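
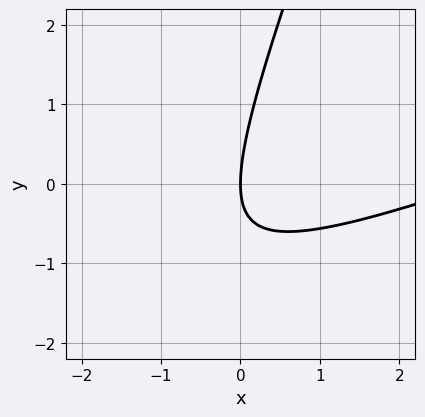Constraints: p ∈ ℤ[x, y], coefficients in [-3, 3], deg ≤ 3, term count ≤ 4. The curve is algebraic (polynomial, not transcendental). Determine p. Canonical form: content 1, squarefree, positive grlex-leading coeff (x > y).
x^2 - 3*x*y + y^2 - 3*x

First, deg p = 2. No degree-1 curve has this shape.
Next, from the visible intercepts: it meets the y-axis at y = 0 (among the integer gridlines); it crosses the x-axis at the gridline x = 0.
Finally, matching integer coefficients to the picture gives p.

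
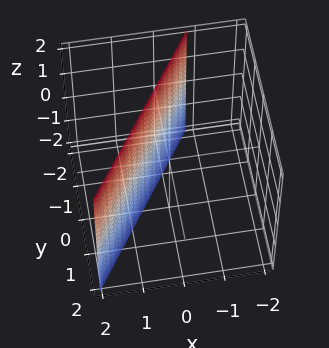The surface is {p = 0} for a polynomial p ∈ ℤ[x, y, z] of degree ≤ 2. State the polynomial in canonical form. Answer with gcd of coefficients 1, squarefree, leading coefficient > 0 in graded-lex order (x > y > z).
3*x - 2*y - 2

First, the degree is 1 — every cross-section is a straight line — this is a plane.
Then, reading off the gridlines: no z-intercept at any integer in the box; it crosses the y-axis at the gridline y = -1.
Finally, together with the visible shape, these determine p as stated.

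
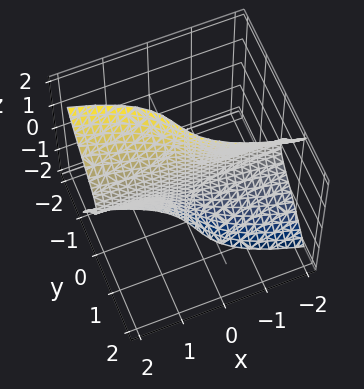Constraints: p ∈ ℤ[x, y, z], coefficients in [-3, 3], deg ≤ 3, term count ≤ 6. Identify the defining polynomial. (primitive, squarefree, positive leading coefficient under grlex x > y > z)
1. deg p = 3.
2. From the visible intercepts: it crosses the y-axis at the gridline y = 0; the visible z-axis segment lies entirely on the surface; every point of the x-axis in the box is on the surface.
3. Matching integer coefficients to the picture gives p.

x*z^2 + 3*y^3 + y^2*z + 3*y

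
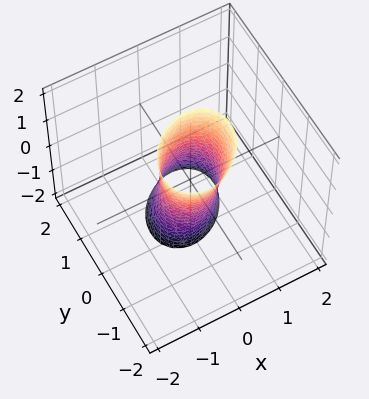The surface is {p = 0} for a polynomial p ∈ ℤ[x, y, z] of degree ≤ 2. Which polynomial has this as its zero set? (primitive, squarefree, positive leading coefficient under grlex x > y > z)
2*x^2 - x*y + 2*y^2 + y*z - 1

deg p = 2. The shape is more complex than any degree-1 surface.
From the visible intercepts: the surface avoids every integer z-axis point in the box.
The integer polynomial consistent with all of this is the stated p.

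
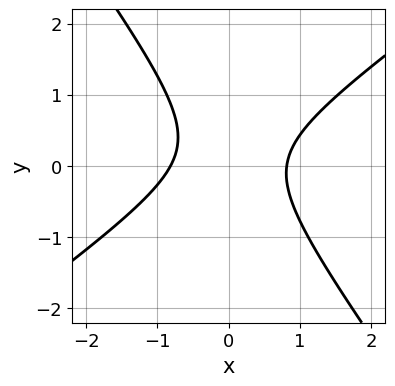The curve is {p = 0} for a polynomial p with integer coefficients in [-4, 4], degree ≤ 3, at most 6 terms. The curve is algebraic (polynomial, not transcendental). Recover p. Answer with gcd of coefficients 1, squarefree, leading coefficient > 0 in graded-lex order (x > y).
3*x^2 - 2*x*y - 3*y^2 + y - 2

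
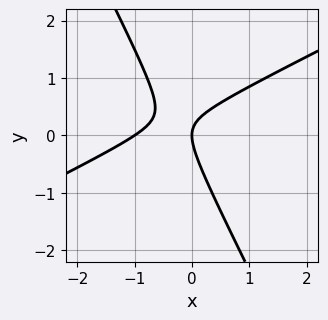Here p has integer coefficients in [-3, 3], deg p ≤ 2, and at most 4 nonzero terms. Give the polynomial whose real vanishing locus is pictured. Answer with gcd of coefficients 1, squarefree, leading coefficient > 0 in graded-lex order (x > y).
First, deg p = 2. No degree-1 curve has this shape.
Then, from the visible intercepts: the x-axis gridline crossings are at x ∈ {-1, 0}; it crosses the y-axis at the gridline y = 0.
Finally, putting this together gives p.

2*x^2 - 3*x*y - 2*y^2 + 2*x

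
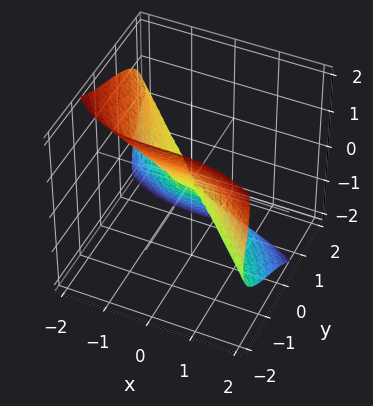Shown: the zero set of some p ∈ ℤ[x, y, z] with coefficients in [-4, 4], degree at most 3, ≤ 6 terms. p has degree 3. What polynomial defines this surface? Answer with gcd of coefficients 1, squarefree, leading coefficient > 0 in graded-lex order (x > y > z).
x^3 + y^3 + 3*y*z^2 + 2*z^3 - y*z

1. deg p = 3.
2. Reading off the gridlines: it crosses the y-axis at the gridline y = 0; it meets the x-axis at x = 0 (among the integer gridlines); one z-axis crossing is at z = 0.
3. Assembling these constraints gives the stated polynomial.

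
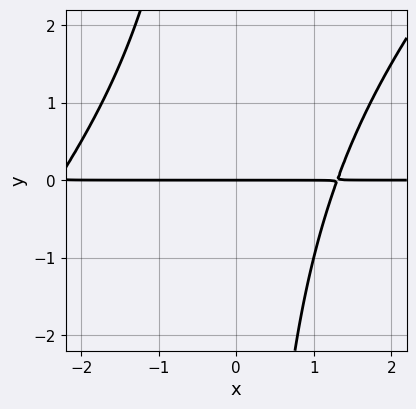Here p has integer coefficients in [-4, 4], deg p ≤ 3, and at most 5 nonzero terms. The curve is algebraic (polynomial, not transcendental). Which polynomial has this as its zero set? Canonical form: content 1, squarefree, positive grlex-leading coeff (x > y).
(a) deg p = 3.
(b) Checking where it meets the axes: every point of the x-axis in the box is on the curve; it crosses the y-axis at the gridline y = 0.
(c) Assembling these constraints gives the stated polynomial.

x^2*y - x*y^2 + x*y - 3*y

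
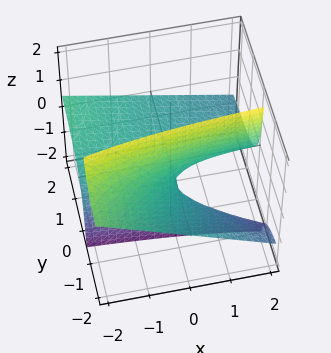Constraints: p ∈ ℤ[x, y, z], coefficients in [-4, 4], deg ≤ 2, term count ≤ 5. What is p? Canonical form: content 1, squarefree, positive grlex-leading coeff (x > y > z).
x*y + 3*y*z + 2*z

The degree is 2 — no degree-1 surface has this shape.
Reading off the gridlines: the visible x-axis segment lies entirely on the surface; the visible y-axis segment lies entirely on the surface.
The integer polynomial consistent with all of this is the stated p.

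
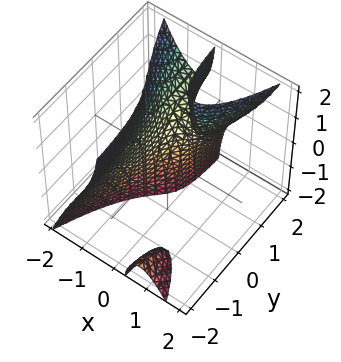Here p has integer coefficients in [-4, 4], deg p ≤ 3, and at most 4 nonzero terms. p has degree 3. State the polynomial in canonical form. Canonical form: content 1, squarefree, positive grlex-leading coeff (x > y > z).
3*x^3 - 2*x*y*z - y + 1

I count 2 distinct pieces. They look like related sheets of one shape, so recover p as a whole.
The degree is 3 — the shape is more complex than any degree-2 surface.
Checking where it meets the axes: the surface avoids every integer z-axis point in the box; it meets the y-axis at y = 1 (among the integer gridlines).
Solving for integer coefficients yields p as stated.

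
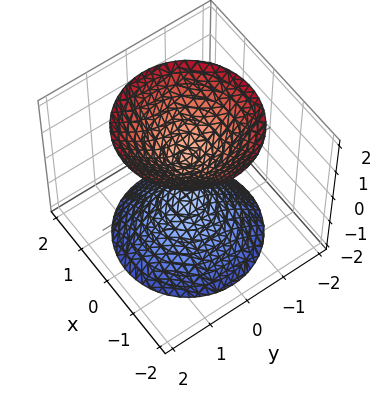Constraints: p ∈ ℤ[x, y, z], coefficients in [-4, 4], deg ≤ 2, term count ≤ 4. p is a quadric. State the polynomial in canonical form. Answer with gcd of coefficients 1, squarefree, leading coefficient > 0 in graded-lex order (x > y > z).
3*x^2 + 3*y^2 - 2*z^2 + 1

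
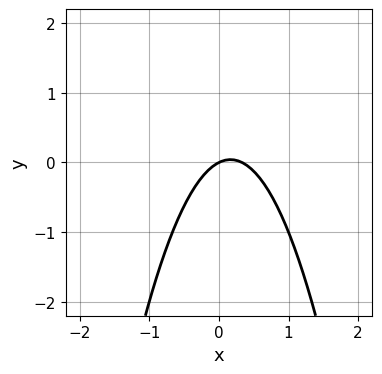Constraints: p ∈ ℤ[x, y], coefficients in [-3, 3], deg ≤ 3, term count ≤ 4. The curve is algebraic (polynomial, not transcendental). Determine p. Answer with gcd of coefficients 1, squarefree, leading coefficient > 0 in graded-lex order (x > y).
1. The degree is 2 — no degree-1 curve has this shape.
2. From the axis intercepts and sections: it meets the x-axis at x = 0 (among the integer gridlines); it meets the y-axis at y = 0 (among the integer gridlines).
3. These observations pin down the coefficients.

3*x^2 - x + 2*y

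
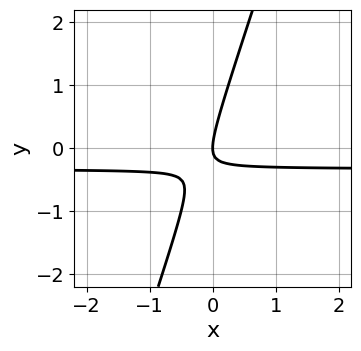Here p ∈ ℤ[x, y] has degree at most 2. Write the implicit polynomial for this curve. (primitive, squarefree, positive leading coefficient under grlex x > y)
First, degree: the shape is more complex than any degree-1 curve, so deg p = 2.
Next, against the integer gridlines: it crosses the y-axis at the gridline y = 0; one x-axis crossing is at x = 0.
Finally, together with the visible shape, these determine p as stated.

3*x*y - y^2 + x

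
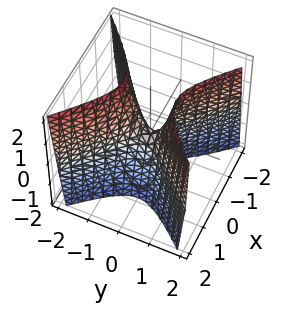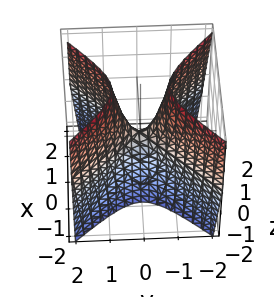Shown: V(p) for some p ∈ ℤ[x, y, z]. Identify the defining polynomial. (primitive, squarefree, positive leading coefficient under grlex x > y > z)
3*x^2 - 3*y^2 + z

1. Degree: a hyperbolic paraboloid; a quadric, so deg p = 2.
2. Symmetries: the y ↦ −y reflection is a symmetry, so y appears only in even powers; the x ↦ −x reflection is a symmetry, so x appears only in even powers.
3. Reading off the gridlines: one x-axis crossing is at x = 0; it meets the y-axis at y = 0 (among the integer gridlines); it crosses the z-axis at the gridline z = 0.
4. The integer polynomial consistent with all of this is the stated p.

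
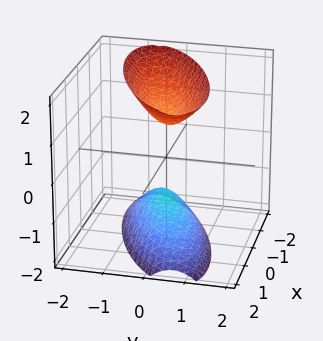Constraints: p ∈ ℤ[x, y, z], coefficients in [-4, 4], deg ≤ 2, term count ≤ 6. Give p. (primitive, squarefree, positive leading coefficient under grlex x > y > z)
x^2 - 2*x*y + 3*y^2 - z^2 + 1

The picture has 2 separate pieces.
The degree is 2 — no degree-1 surface has this shape.
From the axis intercepts and sections: the surface avoids every integer y-axis point in the box; the z-axis gridline crossings are at z ∈ {-1, 1}; no x-intercept at any integer in the box.
These observations pin down the coefficients.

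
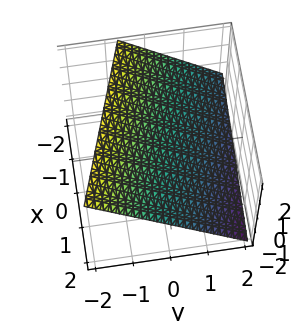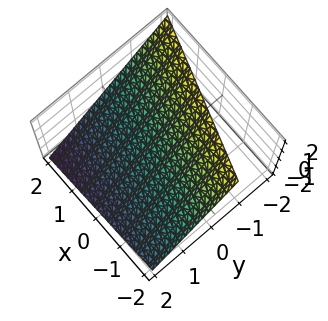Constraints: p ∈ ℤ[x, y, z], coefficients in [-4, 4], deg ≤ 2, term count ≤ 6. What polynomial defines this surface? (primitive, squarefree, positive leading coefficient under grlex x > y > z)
x + 3*y + 3*z - 2

1. The degree is 1 — the surface is flat (a plane).
2. Checking where it meets the axes: it crosses the x-axis at the gridline x = 2.
3. Putting this together gives p.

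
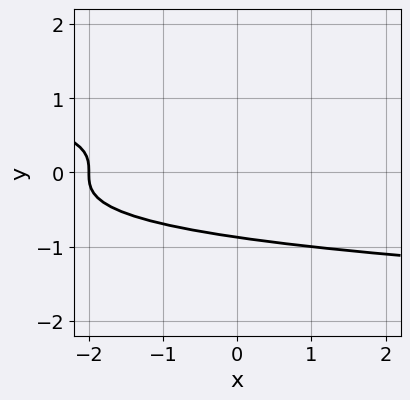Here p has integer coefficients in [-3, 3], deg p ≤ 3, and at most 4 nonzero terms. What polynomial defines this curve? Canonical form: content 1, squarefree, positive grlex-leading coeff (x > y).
3*y^3 + x + 2

1. deg p = 3. A generic line meets the curve in up to 3 points.
2. Checking where it meets the axes: one x-axis crossing is at x = -2.
3. The integer polynomial consistent with all of this is the stated p.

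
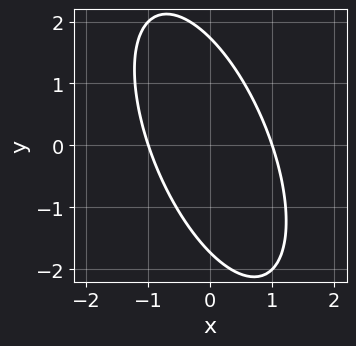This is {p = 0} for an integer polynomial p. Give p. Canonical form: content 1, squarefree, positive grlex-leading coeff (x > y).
First, degree: the shape is more complex than any degree-1 curve, so deg p = 2.
Next, against the integer gridlines: among the integer gridlines, it crosses the x-axis at x ∈ {-1, 1}.
Finally, matching integer coefficients to the picture gives p.

3*x^2 + 2*x*y + y^2 - 3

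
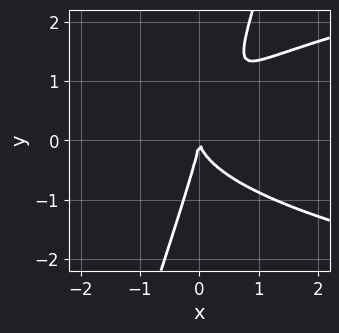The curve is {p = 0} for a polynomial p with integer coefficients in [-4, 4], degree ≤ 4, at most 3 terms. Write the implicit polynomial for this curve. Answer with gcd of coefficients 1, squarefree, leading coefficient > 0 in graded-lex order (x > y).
3*x*y^2 - y^3 - 3*x^2

deg p = 3. The shape is more complex than any degree-2 curve.
Against the integer gridlines: it crosses the x-axis at the gridline x = 0; one y-axis crossing is at y = 0.
The integer polynomial consistent with all of this is the stated p.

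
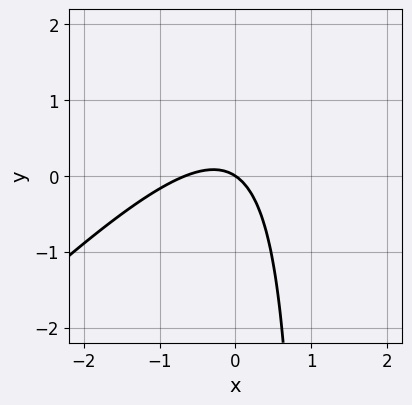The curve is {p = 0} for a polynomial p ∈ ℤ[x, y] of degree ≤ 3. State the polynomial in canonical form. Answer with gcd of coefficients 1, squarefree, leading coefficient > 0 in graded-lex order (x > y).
3*x^2 - 3*x*y + 2*x + 3*y

1. deg p = 2. The shape is more complex than any degree-1 curve.
2. Reading off the gridlines: it meets the x-axis at x = 0 (among the integer gridlines); one y-axis crossing is at y = 0.
3. The integer polynomial consistent with all of this is the stated p.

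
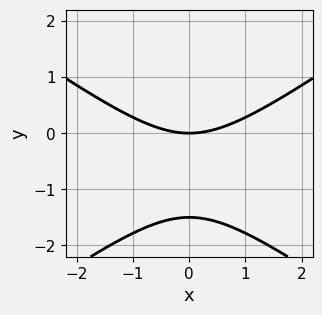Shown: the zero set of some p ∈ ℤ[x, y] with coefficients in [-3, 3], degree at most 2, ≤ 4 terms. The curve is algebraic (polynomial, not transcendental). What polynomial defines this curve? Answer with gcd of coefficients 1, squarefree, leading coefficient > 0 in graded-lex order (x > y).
x^2 - 2*y^2 - 3*y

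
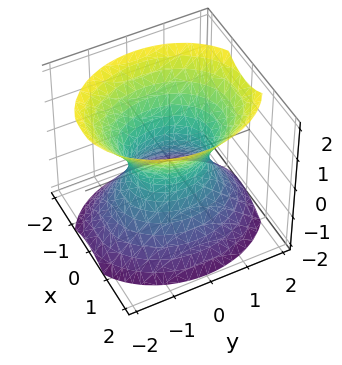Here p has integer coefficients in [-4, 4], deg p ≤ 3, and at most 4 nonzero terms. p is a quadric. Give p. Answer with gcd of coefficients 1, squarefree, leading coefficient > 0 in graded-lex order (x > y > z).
3*x^2 + 2*y^2 - 2*z^2 - 2

1. deg p = 2. One connected sheet with a waist; a quadric.
2. Symmetries: it's symmetric under x → −x, forcing even powers of x; mirror symmetry z ↦ −z ⇒ only even powers of z; mirror symmetry y ↦ −y ⇒ only even powers of y.
3. Observable constraints: no z-intercept at any integer in the box; the y-axis gridline crossings are at y ∈ {-1, 1}.
4. The integer polynomial consistent with all of this is the stated p.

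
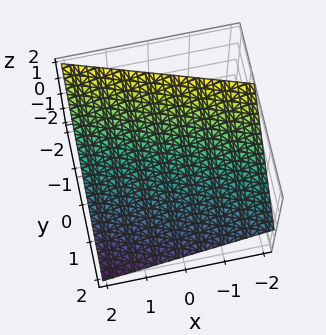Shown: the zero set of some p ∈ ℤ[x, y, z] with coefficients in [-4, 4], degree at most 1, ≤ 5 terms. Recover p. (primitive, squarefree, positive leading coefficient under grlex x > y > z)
x + 3*y + 3*z - 2

(a) The degree is 1 — every cross-section is a straight line — this is a plane.
(b) Checking where it meets the axes: it meets the x-axis at x = 2 (among the integer gridlines).
(c) These observations pin down the coefficients.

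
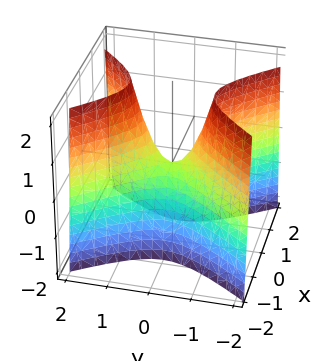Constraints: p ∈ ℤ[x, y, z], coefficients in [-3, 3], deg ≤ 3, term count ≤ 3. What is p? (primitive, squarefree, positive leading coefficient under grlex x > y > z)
1. The degree is 2 — a hyperbolic paraboloid; a quadric.
2. Symmetries: the x ↦ −x reflection is a symmetry, so x appears only in even powers; mirror symmetry y ↦ −y ⇒ only even powers of y.
3. Checking where it meets the axes: it meets the x-axis at x = 0 (among the integer gridlines); one y-axis crossing is at y = 0; it crosses the z-axis at the gridline z = 0.
4. Together with the visible shape, these determine p as stated.

3*x^2 - 2*y^2 + z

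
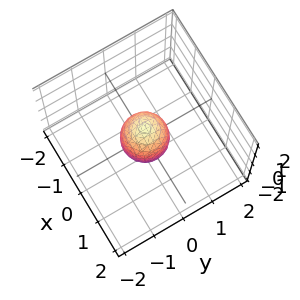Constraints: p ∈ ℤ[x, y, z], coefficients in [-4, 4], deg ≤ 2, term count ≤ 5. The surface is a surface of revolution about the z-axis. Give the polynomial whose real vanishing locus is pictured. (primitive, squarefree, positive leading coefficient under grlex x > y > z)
First, deg p = 2. The shape is more complex than any degree-1 surface.
Then, symmetries: rotational symmetry about the z-axis ⇒ p depends on x, y only through x² + y².
Next, reading off the gridlines: a circular section at z = 0 has radius between 0 and 1; among the integer gridlines, it crosses the z-axis at z ∈ {-1, 1}.
Finally, matching integer coefficients to the picture gives p.

2*x^2 + 2*y^2 + z^2 - 1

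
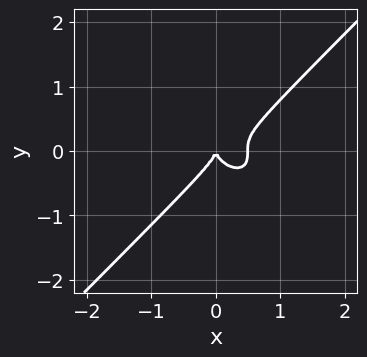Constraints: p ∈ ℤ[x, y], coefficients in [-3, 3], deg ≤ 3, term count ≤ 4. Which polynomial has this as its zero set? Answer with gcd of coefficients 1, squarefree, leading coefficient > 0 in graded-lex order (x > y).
First, degree: no degree-2 curve has this shape, so deg p = 3.
Next, observable constraints: one x-axis crossing is at x = 0; it meets the y-axis at y = 0 (among the integer gridlines).
Finally, fitting integer coefficients to these (and the overall shape) gives p.

2*x^3 - 2*y^3 - x^2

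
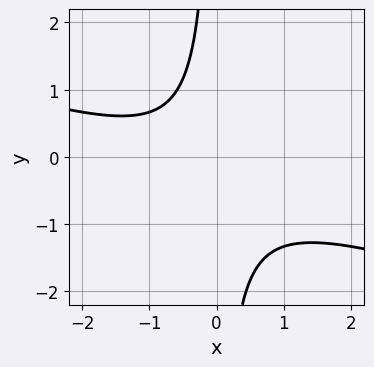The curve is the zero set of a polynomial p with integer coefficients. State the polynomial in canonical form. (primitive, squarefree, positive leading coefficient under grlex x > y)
Degree: a generic line meets the curve in up to 2 points, so deg p = 2.
Observable constraints: it misses every integer gridline on the y-axis; no x-intercept at any integer in the box.
The integer polynomial consistent with all of this is the stated p.

x^2 + 3*x*y + x + 2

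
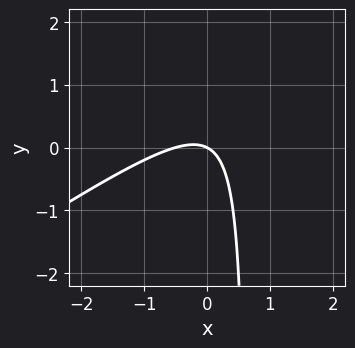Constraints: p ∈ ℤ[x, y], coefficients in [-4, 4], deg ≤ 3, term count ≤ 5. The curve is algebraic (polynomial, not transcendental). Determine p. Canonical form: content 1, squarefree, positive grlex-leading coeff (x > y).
First, the degree is 2 — the shape is more complex than any degree-1 curve.
Then, against the integer gridlines: one x-axis crossing is at x = 0; it crosses the y-axis at the gridline y = 0.
Finally, the integer polynomial consistent with all of this is the stated p.

2*x^2 - 3*x*y + x + 2*y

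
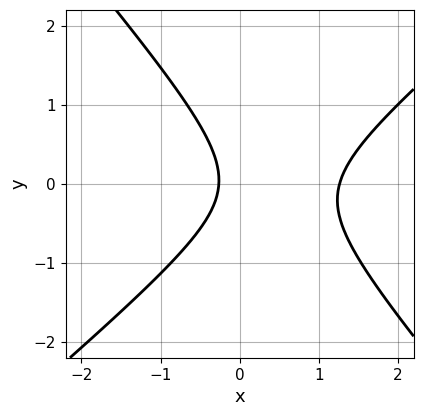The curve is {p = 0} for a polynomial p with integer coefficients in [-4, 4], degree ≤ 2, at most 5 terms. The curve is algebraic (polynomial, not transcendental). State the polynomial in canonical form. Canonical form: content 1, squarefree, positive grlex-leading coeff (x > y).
3*x^2 - x*y - 3*y^2 - 3*x - 1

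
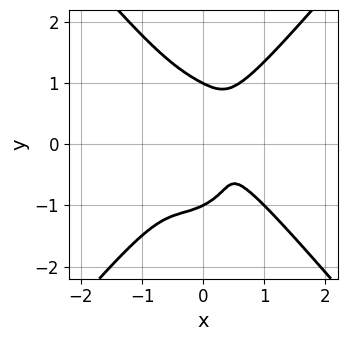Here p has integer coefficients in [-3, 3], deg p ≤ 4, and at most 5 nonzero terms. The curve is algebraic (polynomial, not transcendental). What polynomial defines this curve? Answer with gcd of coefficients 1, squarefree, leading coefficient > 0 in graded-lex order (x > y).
2*x^4 - y^4 + x^2*y - x*y^2 + y^2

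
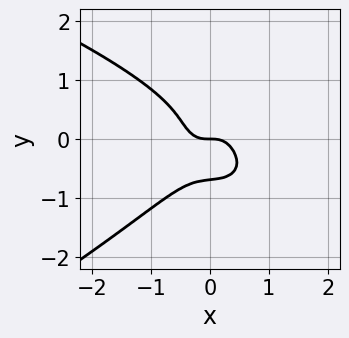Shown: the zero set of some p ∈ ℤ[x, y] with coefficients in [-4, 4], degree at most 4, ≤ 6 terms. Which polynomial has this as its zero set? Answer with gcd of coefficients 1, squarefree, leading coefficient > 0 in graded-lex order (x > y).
(a) Degree: no degree-3 curve has this shape, so deg p = 4.
(b) Reading off the gridlines: it crosses the x-axis at the gridline x = 0; one y-axis crossing is at y = 0.
(c) Solving for integer coefficients yields p as stated.

x*y^3 - 3*y^4 - 3*x^3 - y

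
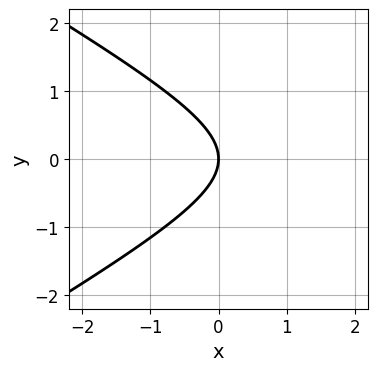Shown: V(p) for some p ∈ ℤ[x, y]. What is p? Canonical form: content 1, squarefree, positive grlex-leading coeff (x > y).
x^2 - 3*y^2 - 3*x

First, the degree is 2 — a generic line meets the curve in up to 2 points.
Then, symmetries: mirror symmetry y ↦ −y ⇒ only even powers of y.
Next, observable constraints: it crosses the y-axis at the gridline y = 0; one x-axis crossing is at x = 0.
Finally, these observations pin down the coefficients.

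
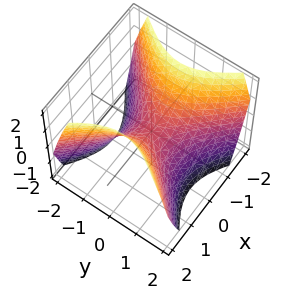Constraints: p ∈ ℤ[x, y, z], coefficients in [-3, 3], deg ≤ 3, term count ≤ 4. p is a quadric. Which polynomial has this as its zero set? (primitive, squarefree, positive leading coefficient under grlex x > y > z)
x^2 - y^2 - z

(a) The degree is 2 — a hyperbolic paraboloid; a quadric.
(b) Symmetries: the y ↦ −y reflection is a symmetry, so y appears only in even powers; mirror symmetry x ↦ −x ⇒ only even powers of x.
(c) Against the integer gridlines: it meets the z-axis at z = 0 (among the integer gridlines); it meets the x-axis at x = 0 (among the integer gridlines); one y-axis crossing is at y = 0.
(d) Matching integer coefficients to the picture gives p.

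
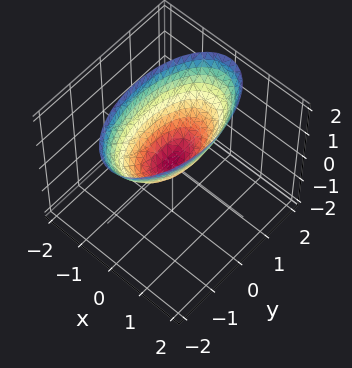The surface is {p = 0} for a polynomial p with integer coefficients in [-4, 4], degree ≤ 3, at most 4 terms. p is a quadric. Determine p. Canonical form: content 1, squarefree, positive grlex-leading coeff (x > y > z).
(a) deg p = 2.
(b) Symmetries: the y ↦ −y reflection is a symmetry, so y appears only in even powers; mirror symmetry x ↦ −x ⇒ only even powers of x.
(c) Reading off the gridlines: it crosses the y-axis at the gridline y = 0; it meets the z-axis at z = 0 (among the integer gridlines); it meets the x-axis at x = 0 (among the integer gridlines).
(d) Together with the visible shape, these determine p as stated.

3*x^2 + y^2 - 2*z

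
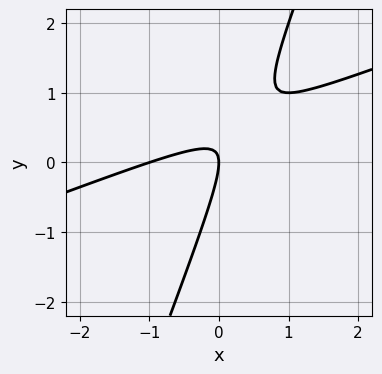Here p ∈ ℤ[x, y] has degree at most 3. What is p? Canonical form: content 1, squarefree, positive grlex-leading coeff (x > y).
The degree is 2 — a generic line meets the curve in up to 2 points.
Reading off the gridlines: the x-axis gridline crossings are at x ∈ {-1, 0}; it meets the y-axis at y = 0 (among the integer gridlines).
Matching integer coefficients to the picture gives p.

x^2 - 3*x*y + y^2 + x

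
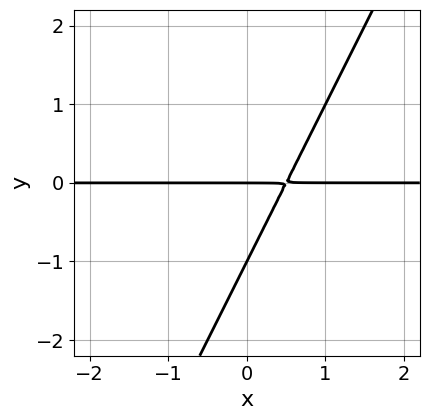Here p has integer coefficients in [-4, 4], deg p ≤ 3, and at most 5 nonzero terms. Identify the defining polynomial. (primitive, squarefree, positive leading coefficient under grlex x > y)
2*x*y - y^2 - y

1. deg p = 2. A generic line meets the curve in up to 2 points.
2. From the axis intercepts and sections: every point of the x-axis in the box is on the curve; the y-axis gridline crossings are at y ∈ {-1, 0}.
3. Matching integer coefficients to the picture gives p.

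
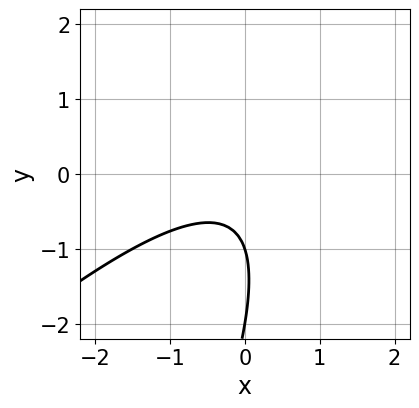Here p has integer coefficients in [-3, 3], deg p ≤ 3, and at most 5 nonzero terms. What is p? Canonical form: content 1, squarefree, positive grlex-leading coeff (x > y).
1. Degree: no degree-1 curve has this shape, so deg p = 2.
2. Observable constraints: the y-axis gridline crossings are at y ∈ {-2, -1}; the curve avoids every integer x-axis point in the box.
3. Putting this together gives p.

2*x^2 - 3*x*y + y^2 + 3*y + 2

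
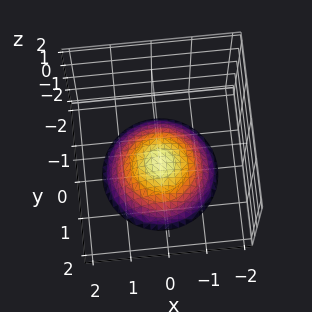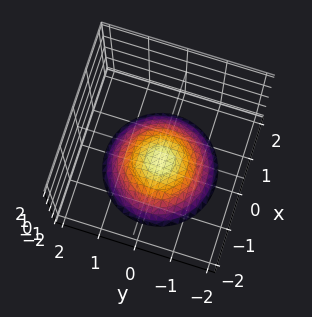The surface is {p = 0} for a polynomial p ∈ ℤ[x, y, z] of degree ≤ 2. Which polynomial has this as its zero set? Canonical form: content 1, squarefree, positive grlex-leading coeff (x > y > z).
x^2 + y^2 + 2*z + 2

Degree: no degree-1 surface has this shape, so deg p = 2.
Symmetries: rotational symmetry about the z-axis ⇒ p depends on x, y only through x² + y².
Reading off the gridlines: the surface avoids every integer x-axis point in the box; a circular section at z = -2 has radius between 1 and 2; it misses every integer gridline on the y-axis; it meets the z-axis at z = -1 (among the integer gridlines).
Together with the visible shape, these determine p as stated.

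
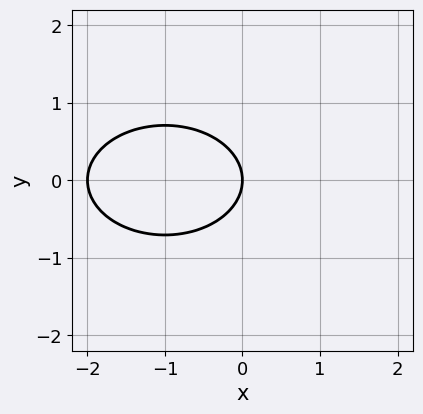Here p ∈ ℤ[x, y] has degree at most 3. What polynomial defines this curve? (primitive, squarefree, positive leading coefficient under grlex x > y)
x^2 + 2*y^2 + 2*x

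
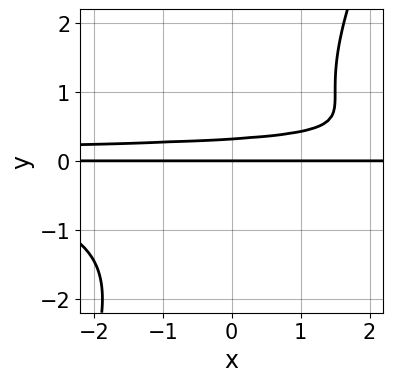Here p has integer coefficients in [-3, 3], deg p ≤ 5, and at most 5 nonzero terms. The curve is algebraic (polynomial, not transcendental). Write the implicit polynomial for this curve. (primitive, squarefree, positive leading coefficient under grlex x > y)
2*x*y^3 - y^4 - 3*y^2 + y

First, degree: a generic line meets the curve in up to 4 points, so deg p = 4.
Next, from the axis intercepts and sections: the visible x-axis segment lies entirely on the curve; one y-axis crossing is at y = 0.
Finally, matching integer coefficients to the picture gives p.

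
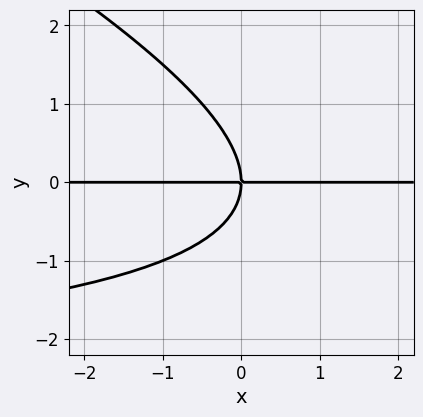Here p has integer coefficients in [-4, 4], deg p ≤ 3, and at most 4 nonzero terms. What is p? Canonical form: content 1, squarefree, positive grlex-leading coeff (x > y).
x*y^2 + 2*y^3 + 3*x*y

(a) deg p = 3. No degree-2 curve has this shape.
(b) Reading off the gridlines: it meets the y-axis at y = 0 (among the integer gridlines); the visible x-axis segment lies entirely on the curve.
(c) The integer polynomial consistent with all of this is the stated p.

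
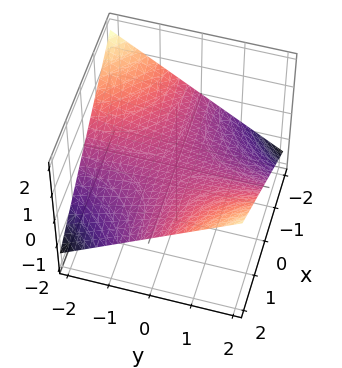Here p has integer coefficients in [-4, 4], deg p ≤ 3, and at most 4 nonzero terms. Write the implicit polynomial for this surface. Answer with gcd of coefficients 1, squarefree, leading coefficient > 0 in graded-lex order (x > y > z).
x*y - 3*z

First, deg p = 2. A hyperbolic paraboloid; a quadric.
Then, from the axis intercepts and sections: every point of the x-axis in the box is on the surface; one z-axis crossing is at z = 0.
Finally, putting this together gives p. Check: (0, -2, 0) on the y-axis lies on the surface, and p(0, -2, 0) = 0. ✓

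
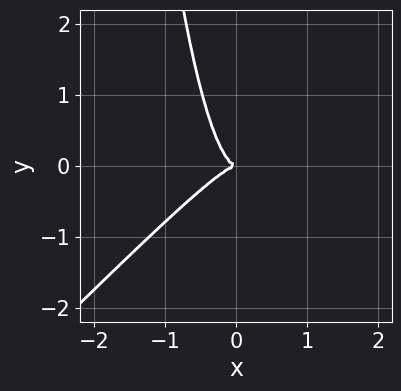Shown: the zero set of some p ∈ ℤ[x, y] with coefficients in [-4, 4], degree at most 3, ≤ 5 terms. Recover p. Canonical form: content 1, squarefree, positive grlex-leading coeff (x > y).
3*x^3 - 3*x^2*y + y^2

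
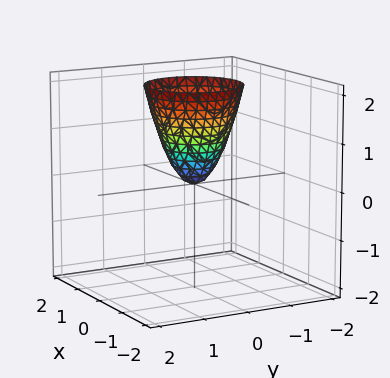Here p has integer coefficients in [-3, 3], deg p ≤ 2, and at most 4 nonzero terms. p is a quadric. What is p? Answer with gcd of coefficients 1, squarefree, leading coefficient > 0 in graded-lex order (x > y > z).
2*x^2 + 2*y^2 - z

First, deg p = 2. A single bowl opening along one axis; a quadric.
Next, symmetry: the z-axis is an axis of rotation, so x and y enter only as x² + y².
Then, observable constraints: it crosses the y-axis at the gridline y = 0; one z-axis crossing is at z = 0; it meets the x-axis at x = 0 (among the integer gridlines).
Finally, fitting integer coefficients to these (and the overall shape) gives p.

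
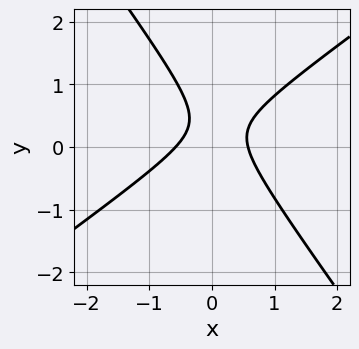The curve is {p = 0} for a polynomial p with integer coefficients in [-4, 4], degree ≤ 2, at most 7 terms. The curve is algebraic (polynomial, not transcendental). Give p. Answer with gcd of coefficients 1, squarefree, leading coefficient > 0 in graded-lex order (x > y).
3*x^2 - 2*x*y - 3*y^2 + 2*y - 1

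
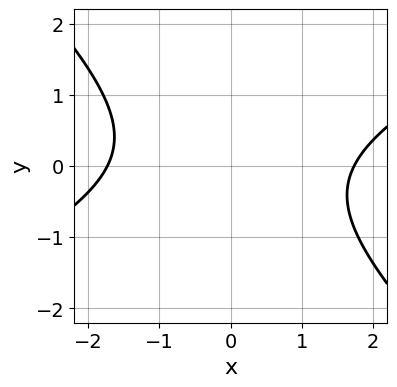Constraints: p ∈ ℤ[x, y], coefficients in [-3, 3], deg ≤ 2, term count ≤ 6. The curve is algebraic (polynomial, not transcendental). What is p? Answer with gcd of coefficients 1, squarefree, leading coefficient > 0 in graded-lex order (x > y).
x^2 - x*y - 2*y^2 - 3

1. Degree: the shape is more complex than any degree-1 curve, so deg p = 2.
2. Checking where it meets the axes: it misses every integer gridline on the y-axis.
3. Solving for integer coefficients yields p as stated.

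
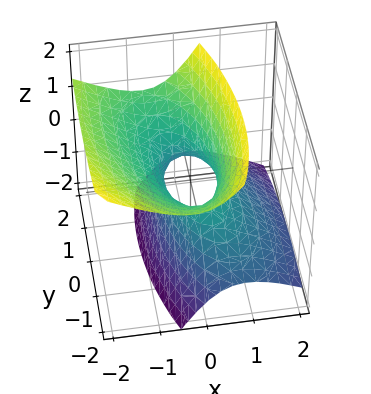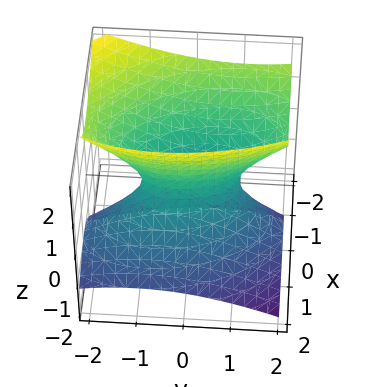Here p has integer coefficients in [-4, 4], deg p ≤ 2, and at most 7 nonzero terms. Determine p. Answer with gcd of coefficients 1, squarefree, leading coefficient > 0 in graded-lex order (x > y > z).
(a) The degree is 2 — no degree-1 surface has this shape.
(b) Checking where it meets the axes: the y-axis gridline crossings are at y ∈ {-1, 1}; no z-intercept at any integer in the box.
(c) Together with the visible shape, these determine p as stated.

3*x^2 + x*y + 3*x*z + y^2 - 2*z^2 - 1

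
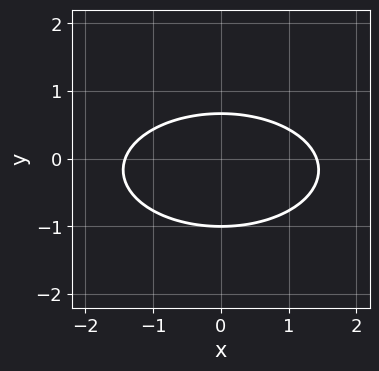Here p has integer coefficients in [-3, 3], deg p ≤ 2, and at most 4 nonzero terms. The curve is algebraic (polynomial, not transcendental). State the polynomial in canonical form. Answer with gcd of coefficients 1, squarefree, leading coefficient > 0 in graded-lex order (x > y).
(a) deg p = 2.
(b) Symmetries: the x ↦ −x reflection is a symmetry, so x appears only in even powers.
(c) From the visible intercepts: it crosses the y-axis at the gridline y = -1.
(d) These observations pin down the coefficients.

x^2 + 3*y^2 + y - 2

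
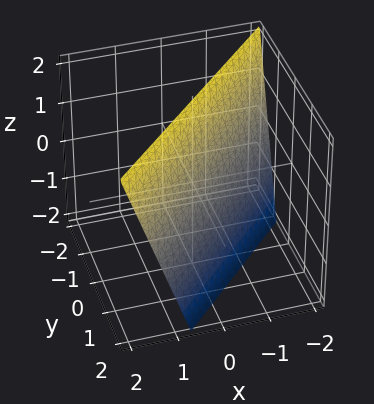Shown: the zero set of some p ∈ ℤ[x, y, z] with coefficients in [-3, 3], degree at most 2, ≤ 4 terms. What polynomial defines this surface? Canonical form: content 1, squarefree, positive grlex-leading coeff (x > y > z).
3*x - 3*y - z + 2

1. The degree is 1 — the surface is flat (a plane).
2. From the axis intercepts and sections: it crosses the z-axis at the gridline z = 2.
3. Assembling these constraints gives the stated polynomial.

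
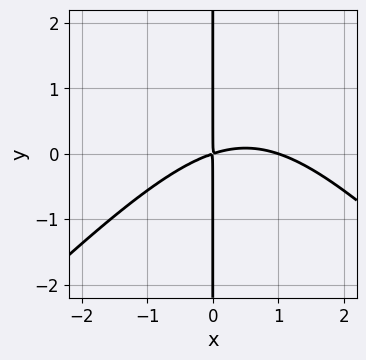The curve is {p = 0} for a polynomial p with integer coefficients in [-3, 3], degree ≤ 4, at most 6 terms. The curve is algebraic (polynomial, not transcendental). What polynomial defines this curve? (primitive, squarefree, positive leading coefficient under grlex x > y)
x^3 - x*y^2 - x^2 + 3*x*y

First, degree: a generic line meets the curve in up to 3 points, so deg p = 3.
Next, from the visible intercepts: it crosses the x-axis at the gridline x = 1; every point of the y-axis in the box is on the curve.
Finally, matching integer coefficients to the picture gives p.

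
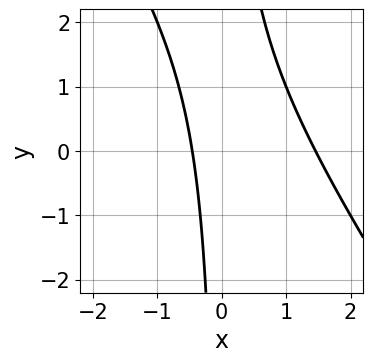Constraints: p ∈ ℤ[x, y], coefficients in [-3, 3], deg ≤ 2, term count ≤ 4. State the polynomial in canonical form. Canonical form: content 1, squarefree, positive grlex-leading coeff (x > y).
3*x^2 + 2*x*y - 3*x - 2

deg p = 2. A generic line meets the curve in up to 2 points.
From the visible intercepts: no y-intercept at any integer in the box.
Matching integer coefficients to the picture gives p.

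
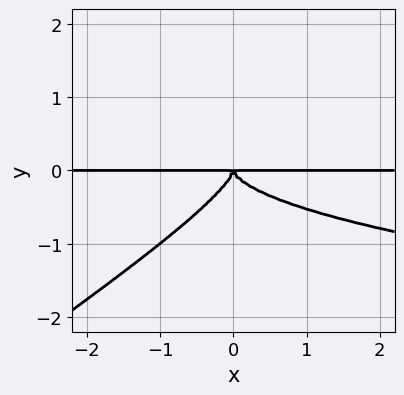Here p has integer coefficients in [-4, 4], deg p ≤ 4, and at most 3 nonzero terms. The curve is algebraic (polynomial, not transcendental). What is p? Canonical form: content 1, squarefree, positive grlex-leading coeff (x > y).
deg p = 4.
Reading off the gridlines: every point of the x-axis in the box is on the curve.
Matching integer coefficients to the picture gives p.

2*x*y^3 - 3*y^4 - x^2*y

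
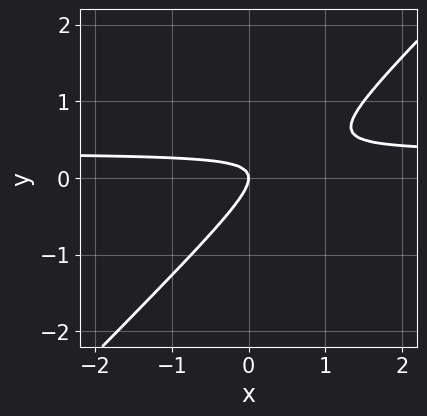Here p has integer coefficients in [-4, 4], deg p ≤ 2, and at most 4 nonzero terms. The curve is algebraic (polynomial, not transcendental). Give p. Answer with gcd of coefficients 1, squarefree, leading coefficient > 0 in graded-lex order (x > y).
3*x*y - 3*y^2 - x

Degree: a generic line meets the curve in up to 2 points, so deg p = 2.
Against the integer gridlines: one x-axis crossing is at x = 0; one y-axis crossing is at y = 0.
The integer polynomial consistent with all of this is the stated p.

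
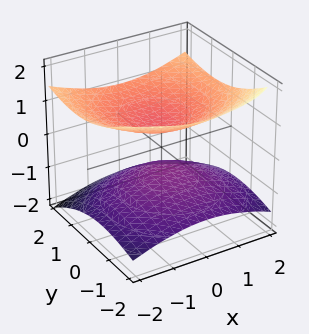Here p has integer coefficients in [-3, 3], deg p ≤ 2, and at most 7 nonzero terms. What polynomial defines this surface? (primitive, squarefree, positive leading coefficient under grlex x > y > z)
(a) The picture has 2 separate pieces.
(b) Degree: the shape is more complex than any degree-1 surface, so deg p = 2.
(c) Checking where it meets the axes: the surface avoids every integer y-axis point in the box; the surface avoids every integer x-axis point in the box.
(d) Putting this together gives p.

x^2 + y^2 - y*z - 3*z^2 + 1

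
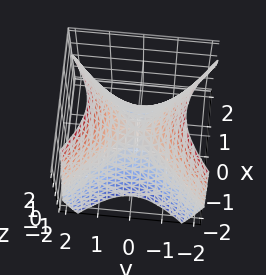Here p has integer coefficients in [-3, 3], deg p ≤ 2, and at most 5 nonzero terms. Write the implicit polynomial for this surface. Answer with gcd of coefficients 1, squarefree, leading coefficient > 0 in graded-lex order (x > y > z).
(a) The degree is 2 — a hyperbolic paraboloid; a quadric.
(b) Symmetries: the x ↦ −x reflection is a symmetry, so x appears only in even powers; it's symmetric under y → −y, forcing even powers of y.
(c) From the visible intercepts: it crosses the x-axis at the gridline x = 0; it meets the y-axis at y = 0 (among the integer gridlines); it crosses the z-axis at the gridline z = 0.
(d) Together with the visible shape, these determine p as stated.

x^2 - y^2 + z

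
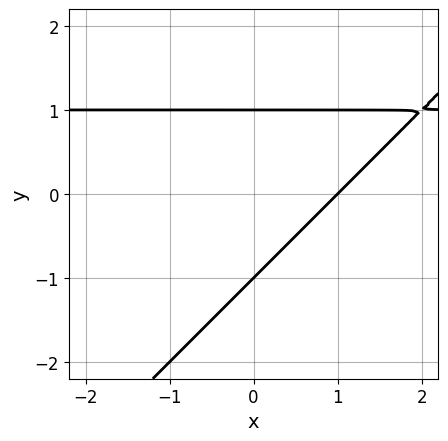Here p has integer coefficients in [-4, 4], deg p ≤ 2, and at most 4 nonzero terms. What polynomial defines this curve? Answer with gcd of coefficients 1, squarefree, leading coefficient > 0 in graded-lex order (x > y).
The degree is 2 — the shape is more complex than any degree-1 curve.
Against the integer gridlines: among the integer gridlines, it crosses the y-axis at y ∈ {-1, 1}; it crosses the x-axis at the gridline x = 1.
Matching integer coefficients to the picture gives p.

x*y - y^2 - x + 1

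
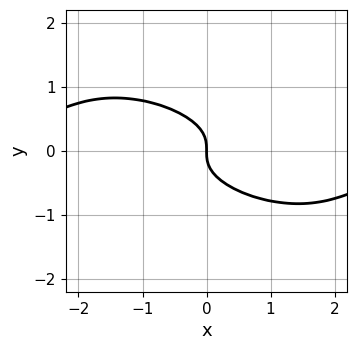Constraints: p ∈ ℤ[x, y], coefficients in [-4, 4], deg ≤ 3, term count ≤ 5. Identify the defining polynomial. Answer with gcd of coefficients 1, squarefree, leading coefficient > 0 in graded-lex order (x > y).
First, the degree is 3 — a generic line meets the curve in up to 3 points.
Next, checking where it meets the axes: one y-axis crossing is at y = 0; one x-axis crossing is at x = 0.
Finally, the integer polynomial consistent with all of this is the stated p.

x^2*y + 2*x*y^2 + 3*y^3 + x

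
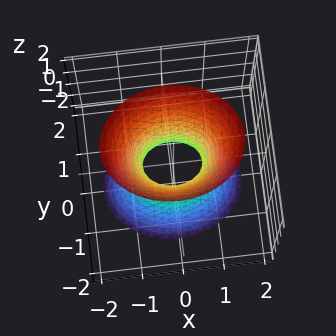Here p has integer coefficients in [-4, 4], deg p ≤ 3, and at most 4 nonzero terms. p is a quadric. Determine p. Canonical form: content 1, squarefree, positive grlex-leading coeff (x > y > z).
(a) Degree: one connected sheet with a waist; a quadric, so deg p = 2.
(b) Symmetries: mirror symmetry z ↦ −z ⇒ only even powers of z; it's symmetric under y → −y, forcing even powers of y; mirror symmetry x ↦ −x ⇒ only even powers of x.
(c) Checking where it meets the axes: the surface avoids every integer z-axis point in the box.
(d) Assembling these constraints gives the stated polynomial.

2*x^2 + 3*y^2 - z^2 - 1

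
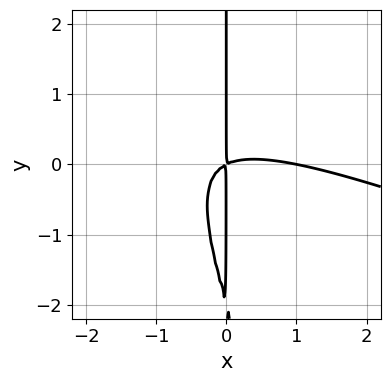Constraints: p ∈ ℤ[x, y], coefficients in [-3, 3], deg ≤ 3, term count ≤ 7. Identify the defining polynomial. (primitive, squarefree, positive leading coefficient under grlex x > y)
x^3 + 3*x^2*y + x*y^2 - x^2 + 2*x*y

1. deg p = 3. No degree-2 curve has this shape.
2. From the visible intercepts: the visible y-axis segment lies entirely on the curve; one x-axis crossing is at x = 1.
3. Solving for integer coefficients yields p as stated.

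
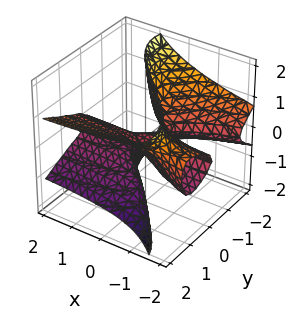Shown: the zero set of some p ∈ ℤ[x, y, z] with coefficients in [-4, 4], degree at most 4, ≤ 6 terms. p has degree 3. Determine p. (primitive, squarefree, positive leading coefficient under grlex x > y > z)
3*x*z^2 - y^3 + 3*y*z^2 - x*y + z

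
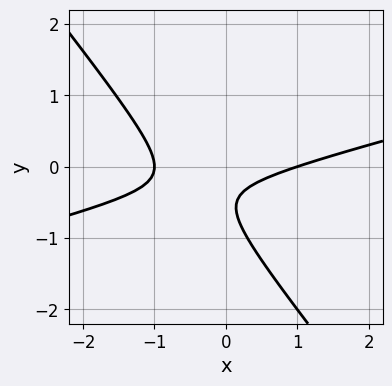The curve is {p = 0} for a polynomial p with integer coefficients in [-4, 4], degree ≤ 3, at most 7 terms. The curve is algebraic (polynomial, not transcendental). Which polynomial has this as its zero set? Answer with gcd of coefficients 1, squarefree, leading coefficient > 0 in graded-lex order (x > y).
x^2 - 3*x*y - 3*y^2 - 3*y - 1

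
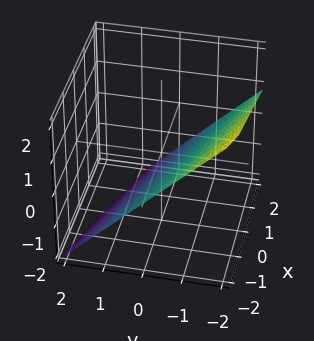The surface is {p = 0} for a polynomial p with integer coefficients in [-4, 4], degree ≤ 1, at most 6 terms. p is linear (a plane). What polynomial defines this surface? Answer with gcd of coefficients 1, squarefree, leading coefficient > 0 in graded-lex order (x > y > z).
x + 3*y + 3*z + 2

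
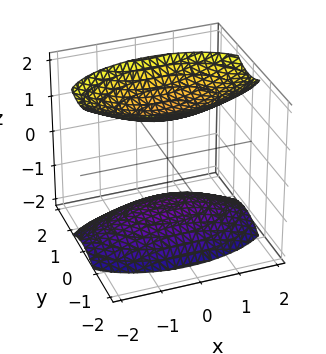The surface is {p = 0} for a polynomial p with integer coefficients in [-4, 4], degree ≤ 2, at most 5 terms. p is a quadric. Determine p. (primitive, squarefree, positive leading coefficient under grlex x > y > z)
x^2 + 3*y^2 - 2*z^2 + 3

1. There are 2 components. Treating them together as one polynomial.
2. The degree is 2 — two sheets facing apart; a quadric.
3. Symmetries: it's symmetric under z → −z, forcing even powers of z; mirror symmetry x ↦ −x ⇒ only even powers of x; it's symmetric under y → −y, forcing even powers of y.
4. Against the integer gridlines: it misses every integer gridline on the x-axis; no y-intercept at any integer in the box.
5. Fitting integer coefficients to these (and the overall shape) gives p.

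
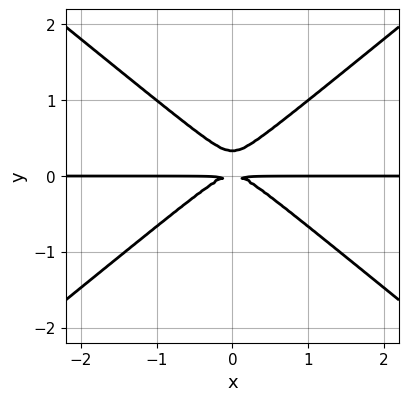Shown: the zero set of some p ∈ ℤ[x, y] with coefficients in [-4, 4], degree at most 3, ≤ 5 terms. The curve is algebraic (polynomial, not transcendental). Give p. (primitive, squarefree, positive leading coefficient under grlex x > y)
(a) The degree is 3 — the shape is more complex than any degree-2 curve.
(b) Symmetries: it's symmetric under x → −x, forcing even powers of x.
(c) From the axis intercepts and sections: every point of the x-axis in the box is on the curve.
(d) Fitting integer coefficients to these (and the overall shape) gives p.

2*x^2*y - 3*y^3 + y^2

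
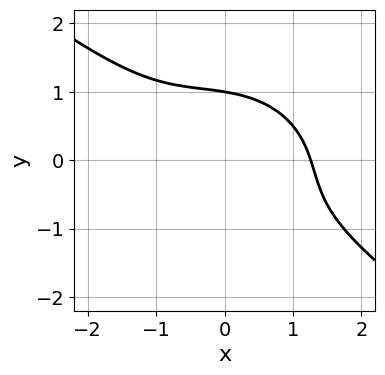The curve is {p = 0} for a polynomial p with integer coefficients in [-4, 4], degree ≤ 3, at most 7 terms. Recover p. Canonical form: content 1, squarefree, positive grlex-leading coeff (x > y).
(a) Degree: no degree-2 curve has this shape, so deg p = 3.
(b) Against the integer gridlines: it crosses the y-axis at the gridline y = 1.
(c) Solving for integer coefficients yields p as stated.

x^3 + x^2*y + x*y^2 + 2*y^3 - 2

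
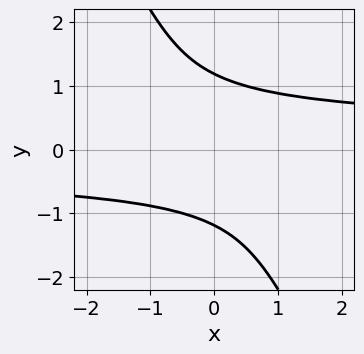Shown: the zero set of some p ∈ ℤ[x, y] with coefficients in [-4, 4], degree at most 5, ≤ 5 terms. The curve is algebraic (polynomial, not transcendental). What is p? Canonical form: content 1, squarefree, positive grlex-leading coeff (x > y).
2*x*y^3 + y^4 - 2

1. The degree is 4 — a generic line meets the curve in up to 4 points.
2. Against the integer gridlines: it misses every integer gridline on the x-axis.
3. Solving for integer coefficients yields p as stated.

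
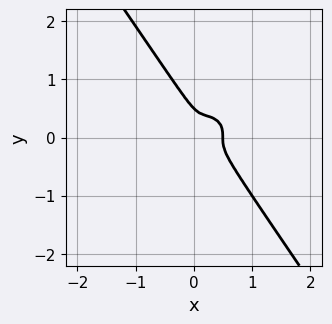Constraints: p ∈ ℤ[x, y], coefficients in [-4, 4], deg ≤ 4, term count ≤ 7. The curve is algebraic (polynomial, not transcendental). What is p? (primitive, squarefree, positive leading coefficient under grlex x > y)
First, deg p = 3. No degree-2 curve has this shape.
Finally, the integer polynomial consistent with all of this is the stated p.

2*x^3 + 2*x*y^2 + 2*y^3 - x^2 - y^2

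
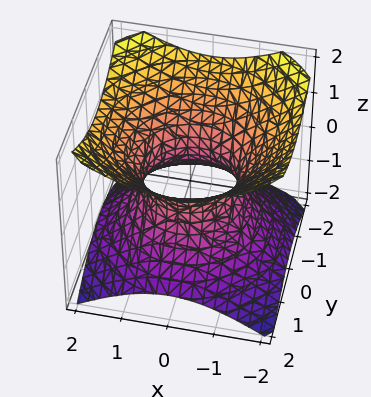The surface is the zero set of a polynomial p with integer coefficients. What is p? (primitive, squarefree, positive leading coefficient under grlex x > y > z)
2*x^2 + 2*y^2 - 3*z^2 - 2

(a) deg p = 2. An hourglass — one-sheet hyperboloid; a quadric.
(b) Symmetries: every cross-section ⟂ z is a circle, so x, y appear only via x² + y²; the z ↦ −z reflection is a symmetry, so z appears only in even powers.
(c) From the axis intercepts and sections: the x-axis gridline crossings are at x ∈ {-1, 1}; it misses every integer gridline on the z-axis; a circular section at z = 1 has radius between 1 and 2; the y-axis gridline crossings are at y ∈ {-1, 1}.
(d) Together with the visible shape, these determine p as stated.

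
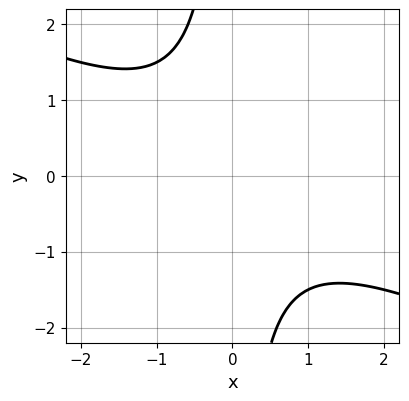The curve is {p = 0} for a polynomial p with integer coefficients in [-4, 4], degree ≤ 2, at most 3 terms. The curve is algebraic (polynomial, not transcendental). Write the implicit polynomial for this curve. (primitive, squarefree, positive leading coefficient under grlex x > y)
deg p = 2. A generic line meets the curve in up to 2 points.
Against the integer gridlines: no y-intercept at any integer in the box; no x-intercept at any integer in the box.
Putting this together gives p.

x^2 + 2*x*y + 2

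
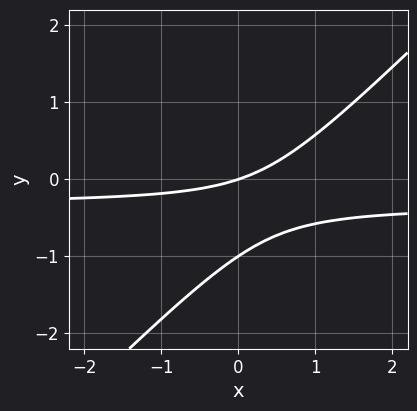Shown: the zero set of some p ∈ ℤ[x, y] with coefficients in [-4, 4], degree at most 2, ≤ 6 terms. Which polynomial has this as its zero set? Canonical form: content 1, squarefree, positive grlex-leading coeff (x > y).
1. Degree: a generic line meets the curve in up to 2 points, so deg p = 2.
2. From the axis intercepts and sections: it meets the x-axis at x = 0 (among the integer gridlines); the y-axis gridline crossings are at y ∈ {-1, 0}.
3. Assembling these constraints gives the stated polynomial.

3*x*y - 3*y^2 + x - 3*y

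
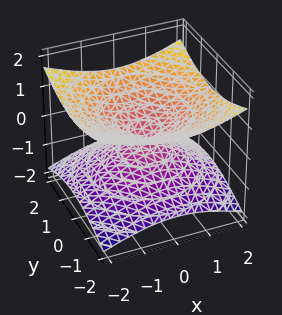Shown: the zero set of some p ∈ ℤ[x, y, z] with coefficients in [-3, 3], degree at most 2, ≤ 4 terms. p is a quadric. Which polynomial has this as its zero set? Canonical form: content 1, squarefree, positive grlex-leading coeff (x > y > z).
x^2 + y^2 - 3*z^2

(a) deg p = 2. A double cone through the origin; a quadric.
(b) By symmetry, the z-axis is an axis of rotation, so x and y enter only as x² + y²; mirror symmetry z ↦ −z ⇒ only even powers of z.
(c) Observable constraints: it crosses the z-axis at the gridline z = 0; it crosses the x-axis at the gridline x = 0; a circular section at z = 1 has radius between 1 and 2; it meets the y-axis at y = 0 (among the integer gridlines).
(d) Assembling these constraints gives the stated polynomial.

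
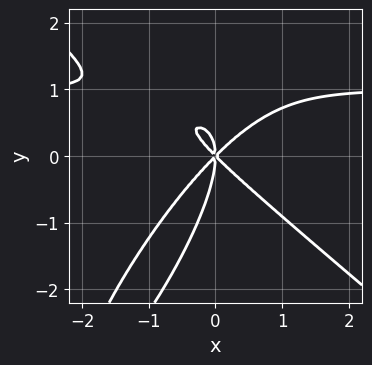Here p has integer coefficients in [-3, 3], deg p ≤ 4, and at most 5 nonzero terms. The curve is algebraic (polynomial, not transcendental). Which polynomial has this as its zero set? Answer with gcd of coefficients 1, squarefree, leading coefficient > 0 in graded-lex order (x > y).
2*x^3*y - 2*x*y^3 + y^4 - 2*x^3 + 2*x*y^2

First, degree: the shape is more complex than any degree-3 curve, so deg p = 4.
Next, observable constraints: it meets the y-axis at y = 0 (among the integer gridlines); it crosses the x-axis at the gridline x = 0.
Finally, together with the visible shape, these determine p as stated.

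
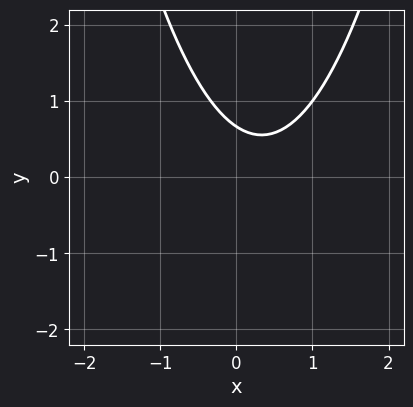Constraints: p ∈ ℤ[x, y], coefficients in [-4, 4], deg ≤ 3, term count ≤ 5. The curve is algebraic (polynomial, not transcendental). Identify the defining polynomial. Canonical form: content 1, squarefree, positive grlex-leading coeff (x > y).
3*x^2 - 2*x - 3*y + 2

(a) The degree is 2 — no degree-1 curve has this shape.
(b) From the visible intercepts: it misses every integer gridline on the x-axis.
(c) Putting this together gives p.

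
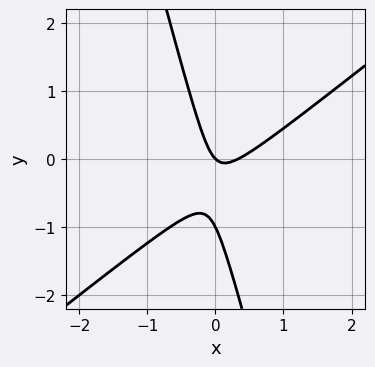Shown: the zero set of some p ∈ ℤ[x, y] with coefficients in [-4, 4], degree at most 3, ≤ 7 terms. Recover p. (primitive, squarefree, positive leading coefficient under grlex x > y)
3*x^2 - 3*x*y - y^2 - x - y

First, deg p = 2. The shape is more complex than any degree-1 curve.
Next, against the integer gridlines: the y-axis gridline crossings are at y ∈ {-1, 0}; one x-axis crossing is at x = 0.
Finally, the integer polynomial consistent with all of this is the stated p.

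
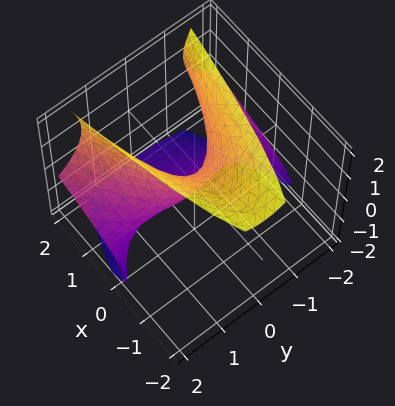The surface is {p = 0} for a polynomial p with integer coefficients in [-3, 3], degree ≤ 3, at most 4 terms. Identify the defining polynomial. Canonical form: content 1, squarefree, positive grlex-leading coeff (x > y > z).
2*y^2*z - z^3 + 2*y^2 - 3*x

1. Degree: a generic line meets the surface in up to 3 points, so deg p = 3.
2. Checking where it meets the axes: one x-axis crossing is at x = 0; it crosses the y-axis at the gridline y = 0; one z-axis crossing is at z = 0.
3. Fitting integer coefficients to these (and the overall shape) gives p.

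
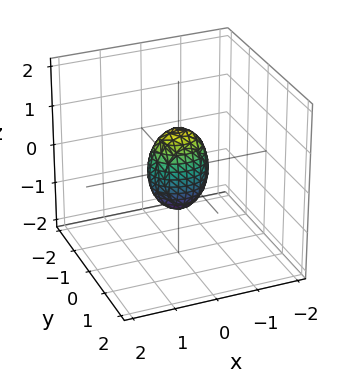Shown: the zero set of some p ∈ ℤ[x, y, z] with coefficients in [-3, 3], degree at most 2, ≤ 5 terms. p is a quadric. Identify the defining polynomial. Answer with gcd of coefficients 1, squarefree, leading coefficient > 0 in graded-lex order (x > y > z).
1. deg p = 2.
2. Symmetries: the y ↦ −y reflection is a symmetry, so y appears only in even powers; the z ↦ −z reflection is a symmetry, so z appears only in even powers; mirror symmetry x ↦ −x ⇒ only even powers of x.
3. From the visible intercepts: the z-axis gridline crossings are at z ∈ {-1, 1}.
4. Together with the visible shape, these determine p as stated.

2*x^2 + 3*y^2 + z^2 - 1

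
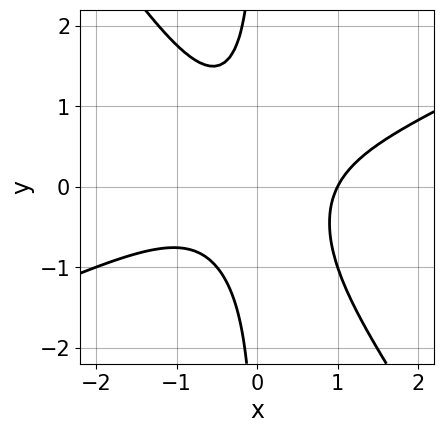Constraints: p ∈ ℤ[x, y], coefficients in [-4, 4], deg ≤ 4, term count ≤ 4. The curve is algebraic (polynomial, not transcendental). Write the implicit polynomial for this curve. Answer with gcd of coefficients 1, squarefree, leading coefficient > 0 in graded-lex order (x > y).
2*x^3 - 3*x^2*y - 3*x*y^2 - 2

1. Degree: the shape is more complex than any degree-2 curve, so deg p = 3.
2. From the visible intercepts: it meets the x-axis at x = 1 (among the integer gridlines); it misses every integer gridline on the y-axis.
3. Matching integer coefficients to the picture gives p.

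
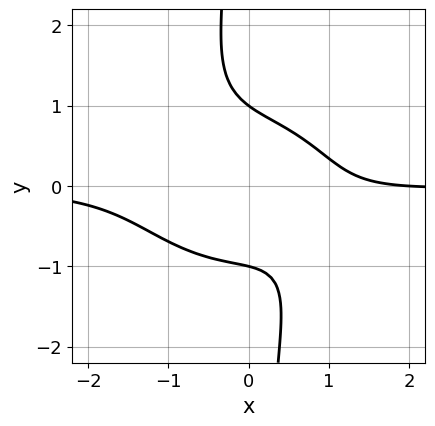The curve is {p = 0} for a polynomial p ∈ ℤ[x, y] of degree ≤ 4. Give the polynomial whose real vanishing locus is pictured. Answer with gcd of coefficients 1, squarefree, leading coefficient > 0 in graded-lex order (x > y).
2*x^3*y + 2*x*y^3 + 2*y^2 + x - 2

1. Degree: no degree-3 curve has this shape, so deg p = 4.
2. From the axis intercepts and sections: among the integer gridlines, it crosses the y-axis at y ∈ {-1, 1}; it crosses the x-axis at the gridline x = 2.
3. Fitting integer coefficients to these (and the overall shape) gives p.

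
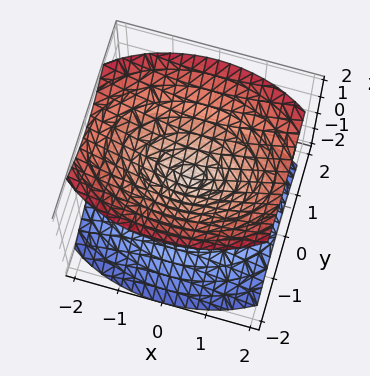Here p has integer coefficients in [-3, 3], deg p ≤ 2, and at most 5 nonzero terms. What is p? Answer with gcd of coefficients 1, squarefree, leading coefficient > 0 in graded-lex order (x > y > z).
(a) There are 2 components.
(b) The degree is 2 — a double cone through the origin; a quadric.
(c) Symmetries: the y ↦ −y reflection is a symmetry, so y appears only in even powers; it's symmetric under x → −x, forcing even powers of x; mirror symmetry z ↦ −z ⇒ only even powers of z.
(d) Checking where it meets the axes: it crosses the y-axis at the gridline y = 0; it meets the z-axis at z = 0 (among the integer gridlines); one x-axis crossing is at x = 0.
(e) Together with the visible shape, these determine p as stated.

x^2 + 2*y^2 - 2*z^2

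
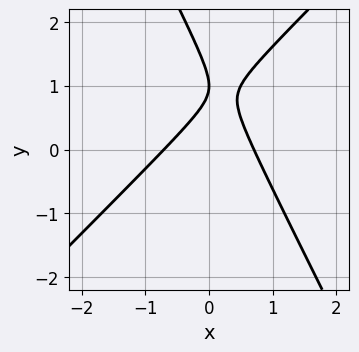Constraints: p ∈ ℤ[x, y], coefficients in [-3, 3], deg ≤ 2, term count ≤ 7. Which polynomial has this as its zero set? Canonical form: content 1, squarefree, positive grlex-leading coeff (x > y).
First, deg p = 2. A generic line meets the curve in up to 2 points.
Next, from the visible intercepts: it meets the y-axis at y = 1 (among the integer gridlines).
Finally, matching integer coefficients to the picture gives p.

2*x^2 - x*y - y^2 + 2*y - 1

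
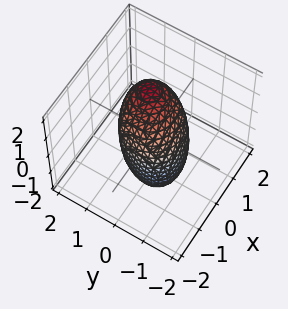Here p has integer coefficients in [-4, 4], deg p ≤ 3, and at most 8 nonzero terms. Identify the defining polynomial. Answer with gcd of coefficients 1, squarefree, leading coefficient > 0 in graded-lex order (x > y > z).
First, the degree is 2 — no degree-1 surface has this shape.
Then, checking where it meets the axes: the y-axis gridline crossings are at y ∈ {-1, 1}; the x-axis gridline crossings are at x ∈ {-1, 1}.
Finally, fitting integer coefficients to these (and the overall shape) gives p.

2*x^2 - x*z + 2*y^2 - y*z + z^2 - 2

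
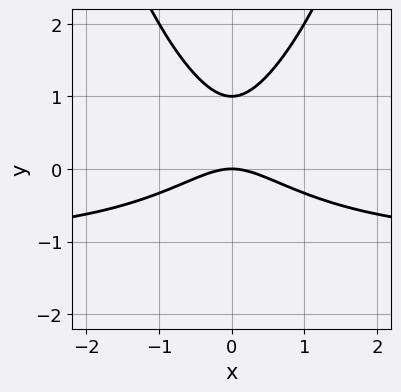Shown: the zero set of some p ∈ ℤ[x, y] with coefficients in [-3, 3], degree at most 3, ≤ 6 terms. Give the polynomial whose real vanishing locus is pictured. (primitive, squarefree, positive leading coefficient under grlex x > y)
(a) Degree: the shape is more complex than any degree-2 curve, so deg p = 3.
(b) Symmetries: the x ↦ −x reflection is a symmetry, so x appears only in even powers.
(c) Reading off the gridlines: among the integer gridlines, it crosses the y-axis at y ∈ {0, 1}; one x-axis crossing is at x = 0.
(d) These observations pin down the coefficients.

2*x^2*y + 2*x^2 - 3*y^2 + 3*y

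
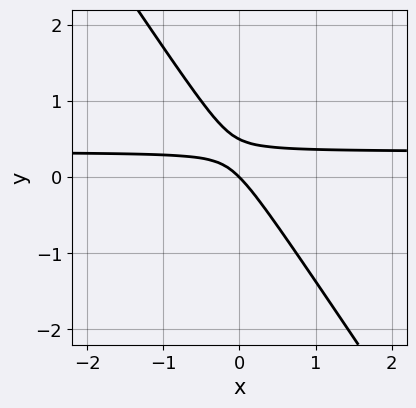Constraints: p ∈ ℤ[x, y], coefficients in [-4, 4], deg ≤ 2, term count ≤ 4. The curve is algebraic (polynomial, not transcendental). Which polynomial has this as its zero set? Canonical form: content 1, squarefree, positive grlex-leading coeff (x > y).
3*x*y + 2*y^2 - x - y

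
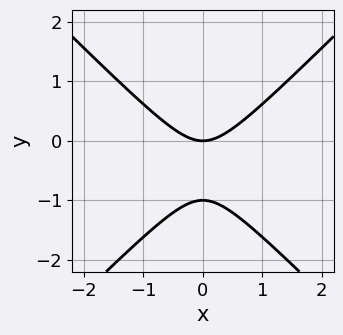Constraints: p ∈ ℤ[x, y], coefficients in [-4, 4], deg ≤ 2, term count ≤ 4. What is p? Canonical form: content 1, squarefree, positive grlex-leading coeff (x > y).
First, deg p = 2. No degree-1 curve has this shape.
Next, symmetries: mirror symmetry x ↦ −x ⇒ only even powers of x.
Next, from the visible intercepts: among the integer gridlines, it crosses the y-axis at y ∈ {-1, 0}; it meets the x-axis at x = 0 (among the integer gridlines).
Finally, putting this together gives p.

x^2 - y^2 - y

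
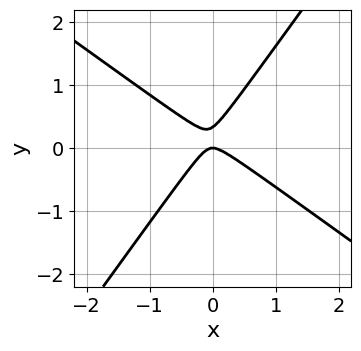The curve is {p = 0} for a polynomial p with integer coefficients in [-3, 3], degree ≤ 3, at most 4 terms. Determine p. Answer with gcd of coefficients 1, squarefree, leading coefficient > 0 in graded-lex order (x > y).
3*x^2 + 2*x*y - 3*y^2 + y

1. Degree: the shape is more complex than any degree-1 curve, so deg p = 2.
2. Against the integer gridlines: one x-axis crossing is at x = 0; it crosses the y-axis at the gridline y = 0.
3. Assembling these constraints gives the stated polynomial.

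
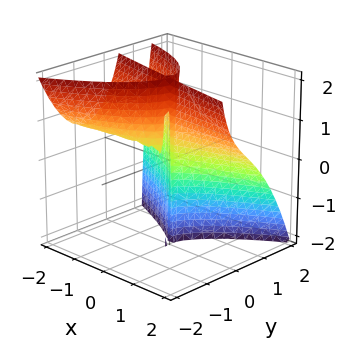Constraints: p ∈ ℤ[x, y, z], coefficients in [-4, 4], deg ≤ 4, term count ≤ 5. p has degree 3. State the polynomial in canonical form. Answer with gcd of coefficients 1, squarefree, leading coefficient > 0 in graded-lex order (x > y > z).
The degree is 3 — a generic line meets the surface in up to 3 points.
Reading off the gridlines: the visible z-axis segment lies entirely on the surface; it crosses the x-axis at the gridline x = 0; one y-axis crossing is at y = 0.
Solving for integer coefficients yields p as stated.

x^2*z + 2*x*y*z + 3*y^3 - x^2 + x*y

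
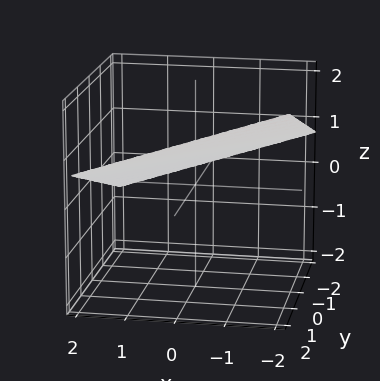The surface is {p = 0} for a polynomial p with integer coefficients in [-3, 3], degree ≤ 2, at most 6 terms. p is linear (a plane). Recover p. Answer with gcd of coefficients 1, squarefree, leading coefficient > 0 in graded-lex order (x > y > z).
Degree: every cross-section is a straight line — this is a plane, so deg p = 1.
Against the integer gridlines: it meets the x-axis at x = 2 (among the integer gridlines); one y-axis crossing is at y = -2.
Solving for integer coefficients yields p as stated.

x - y + 3*z - 2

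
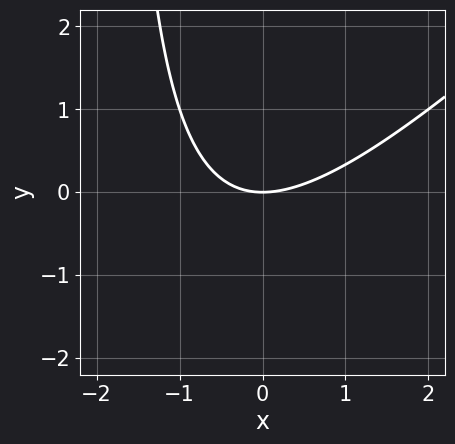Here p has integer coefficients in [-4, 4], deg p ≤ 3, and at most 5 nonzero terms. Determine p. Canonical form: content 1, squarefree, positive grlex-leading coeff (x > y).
x^2 - x*y - 2*y

1. deg p = 2. A generic line meets the curve in up to 2 points.
2. From the axis intercepts and sections: it meets the x-axis at x = 0 (among the integer gridlines); one y-axis crossing is at y = 0.
3. Solving for integer coefficients yields p as stated.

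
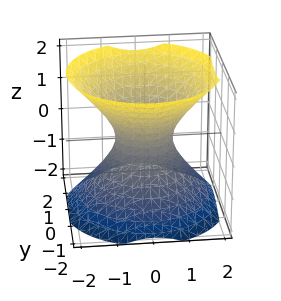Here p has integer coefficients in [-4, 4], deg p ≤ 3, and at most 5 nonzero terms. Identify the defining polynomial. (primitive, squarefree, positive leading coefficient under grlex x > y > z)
First, degree: a generic line meets the surface in up to 2 points, so deg p = 2.
Next, symmetry: every cross-section ⟂ z is a circle, so x, y appear only via x² + y².
Then, against the integer gridlines: it misses every integer gridline on the z-axis; a circular section at z = 1 has radius between 1 and 2.
Finally, fitting integer coefficients to these (and the overall shape) gives p.

3*x^2 + 3*y^2 - 3*z^2 - 2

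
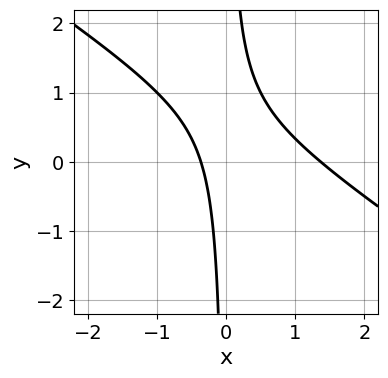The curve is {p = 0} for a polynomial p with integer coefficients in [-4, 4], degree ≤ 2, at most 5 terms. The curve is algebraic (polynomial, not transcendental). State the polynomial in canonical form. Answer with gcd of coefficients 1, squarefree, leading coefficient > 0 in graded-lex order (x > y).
2*x^2 + 3*x*y - 2*x - 1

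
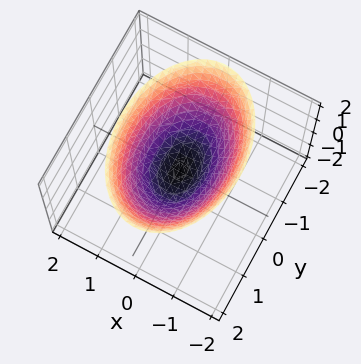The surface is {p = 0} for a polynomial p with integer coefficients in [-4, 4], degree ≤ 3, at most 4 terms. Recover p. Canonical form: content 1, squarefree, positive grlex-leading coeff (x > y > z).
First, degree: a single bowl opening along one axis; a quadric, so deg p = 2.
Next, symmetries: the y ↦ −y reflection is a symmetry, so y appears only in even powers; the x ↦ −x reflection is a symmetry, so x appears only in even powers.
Then, checking where it meets the axes: it crosses the x-axis at the gridline x = 0; it meets the z-axis at z = 0 (among the integer gridlines).
Finally, solving for integer coefficients yields p as stated.

2*x^2 + y^2 - 2*z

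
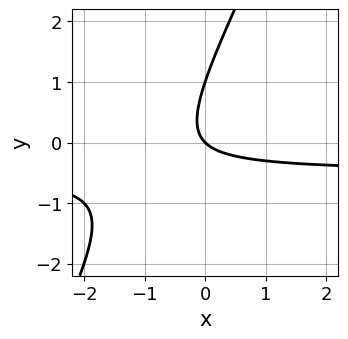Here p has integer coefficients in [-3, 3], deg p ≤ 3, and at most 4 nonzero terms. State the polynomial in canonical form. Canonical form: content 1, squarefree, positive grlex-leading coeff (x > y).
2*x*y - y^2 + x + y

deg p = 2. No degree-1 curve has this shape.
Reading off the gridlines: it crosses the x-axis at the gridline x = 0; among the integer gridlines, it crosses the y-axis at y ∈ {0, 1}.
Putting this together gives p.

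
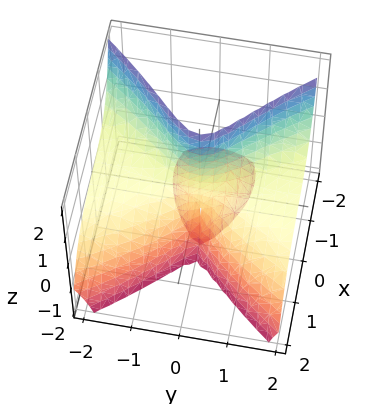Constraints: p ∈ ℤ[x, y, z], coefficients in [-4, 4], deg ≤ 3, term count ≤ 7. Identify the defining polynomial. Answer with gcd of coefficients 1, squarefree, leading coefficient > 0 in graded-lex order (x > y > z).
1. deg p = 3. The shape is more complex than any degree-2 surface.
2. Observable constraints: the visible y-axis segment lies entirely on the surface; every point of the z-axis in the box is on the surface.
3. Matching integer coefficients to the picture gives p.

x^3 - x^2*z + 2*y^2*z + x*z + x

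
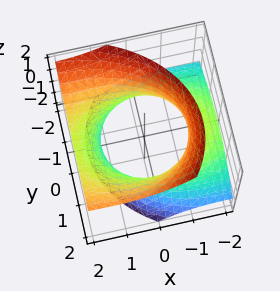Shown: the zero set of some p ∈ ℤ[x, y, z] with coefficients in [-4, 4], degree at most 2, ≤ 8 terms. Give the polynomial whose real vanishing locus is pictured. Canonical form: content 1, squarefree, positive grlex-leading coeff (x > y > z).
First, the degree is 2 — no degree-1 surface has this shape.
Then, checking where it meets the axes: it misses every integer gridline on the z-axis.
Finally, assembling these constraints gives the stated polynomial.

x^2 - 3*x*z + 2*y^2 - y*z - 2*z^2 - 3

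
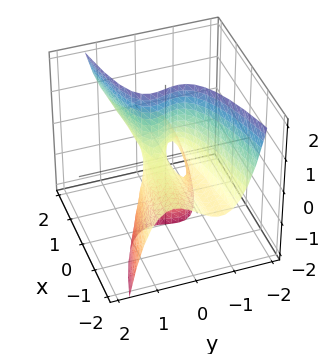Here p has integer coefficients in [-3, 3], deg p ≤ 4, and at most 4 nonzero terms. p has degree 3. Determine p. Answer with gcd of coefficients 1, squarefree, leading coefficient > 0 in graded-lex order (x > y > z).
3*y^3 + x*y - 2*x*z - y

(a) Degree: the shape is more complex than any degree-2 surface, so deg p = 3.
(b) From the axis intercepts and sections: every point of the x-axis in the box is on the surface; it meets the y-axis at y = 0 (among the integer gridlines); the visible z-axis segment lies entirely on the surface.
(c) Matching integer coefficients to the picture gives p.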